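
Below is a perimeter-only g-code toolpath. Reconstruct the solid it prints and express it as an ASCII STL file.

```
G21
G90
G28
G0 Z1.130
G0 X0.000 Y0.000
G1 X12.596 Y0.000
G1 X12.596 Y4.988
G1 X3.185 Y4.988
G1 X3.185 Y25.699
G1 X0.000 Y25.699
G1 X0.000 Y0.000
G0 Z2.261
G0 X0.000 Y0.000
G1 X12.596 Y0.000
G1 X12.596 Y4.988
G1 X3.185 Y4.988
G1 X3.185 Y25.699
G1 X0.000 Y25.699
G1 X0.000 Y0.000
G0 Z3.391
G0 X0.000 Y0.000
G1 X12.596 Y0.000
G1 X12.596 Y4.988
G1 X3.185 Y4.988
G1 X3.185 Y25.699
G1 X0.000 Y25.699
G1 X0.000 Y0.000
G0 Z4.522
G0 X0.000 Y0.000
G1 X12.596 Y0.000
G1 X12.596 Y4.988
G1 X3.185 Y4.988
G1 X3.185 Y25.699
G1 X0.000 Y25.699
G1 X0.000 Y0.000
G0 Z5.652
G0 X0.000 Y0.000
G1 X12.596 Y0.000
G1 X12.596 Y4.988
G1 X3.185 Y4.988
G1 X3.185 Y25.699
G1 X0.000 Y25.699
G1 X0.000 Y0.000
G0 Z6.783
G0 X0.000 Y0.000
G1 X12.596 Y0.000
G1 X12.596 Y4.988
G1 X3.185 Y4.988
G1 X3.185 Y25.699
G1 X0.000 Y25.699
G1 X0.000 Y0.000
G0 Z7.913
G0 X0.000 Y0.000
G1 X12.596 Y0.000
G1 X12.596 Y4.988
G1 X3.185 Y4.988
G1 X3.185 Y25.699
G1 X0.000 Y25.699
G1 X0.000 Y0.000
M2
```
solid part
  facet normal 0.0000 0.0000 -1.0000
    outer loop
      vertex 12.596 4.988 0.000
      vertex 12.596 0.000 0.000
      vertex 0.000 0.000 0.000
    endloop
  endfacet
  facet normal 0.0000 0.0000 -1.0000
    outer loop
      vertex 3.185 4.988 0.000
      vertex 12.596 4.988 0.000
      vertex 0.000 0.000 0.000
    endloop
  endfacet
  facet normal 0.0000 0.0000 -1.0000
    outer loop
      vertex 3.185 25.699 0.000
      vertex 3.185 4.988 0.000
      vertex 0.000 0.000 0.000
    endloop
  endfacet
  facet normal 0.0000 0.0000 -1.0000
    outer loop
      vertex 0.000 25.699 0.000
      vertex 3.185 25.699 0.000
      vertex 0.000 0.000 0.000
    endloop
  endfacet
  facet normal 0.0000 0.0000 1.0000
    outer loop
      vertex 0.000 0.000 7.913
      vertex 12.596 0.000 7.913
      vertex 12.596 4.988 7.913
    endloop
  endfacet
  facet normal 0.0000 0.0000 1.0000
    outer loop
      vertex 0.000 0.000 7.913
      vertex 12.596 4.988 7.913
      vertex 3.185 4.988 7.913
    endloop
  endfacet
  facet normal 0.0000 0.0000 1.0000
    outer loop
      vertex 0.000 0.000 7.913
      vertex 3.185 4.988 7.913
      vertex 3.185 25.699 7.913
    endloop
  endfacet
  facet normal 0.0000 0.0000 1.0000
    outer loop
      vertex 0.000 0.000 7.913
      vertex 3.185 25.699 7.913
      vertex 0.000 25.699 7.913
    endloop
  endfacet
  facet normal 0.0000 -1.0000 0.0000
    outer loop
      vertex 0.000 0.000 0.000
      vertex 12.596 0.000 0.000
      vertex 12.596 0.000 7.913
    endloop
  endfacet
  facet normal 0.0000 -1.0000 0.0000
    outer loop
      vertex 0.000 0.000 0.000
      vertex 12.596 0.000 7.913
      vertex 0.000 0.000 7.913
    endloop
  endfacet
  facet normal 1.0000 0.0000 0.0000
    outer loop
      vertex 12.596 0.000 0.000
      vertex 12.596 4.988 0.000
      vertex 12.596 4.988 7.913
    endloop
  endfacet
  facet normal 1.0000 0.0000 0.0000
    outer loop
      vertex 12.596 0.000 0.000
      vertex 12.596 4.988 7.913
      vertex 12.596 0.000 7.913
    endloop
  endfacet
  facet normal 0.0000 1.0000 0.0000
    outer loop
      vertex 12.596 4.988 0.000
      vertex 3.185 4.988 0.000
      vertex 3.185 4.988 7.913
    endloop
  endfacet
  facet normal 0.0000 1.0000 0.0000
    outer loop
      vertex 12.596 4.988 0.000
      vertex 3.185 4.988 7.913
      vertex 12.596 4.988 7.913
    endloop
  endfacet
  facet normal 1.0000 0.0000 0.0000
    outer loop
      vertex 3.185 4.988 0.000
      vertex 3.185 25.699 0.000
      vertex 3.185 25.699 7.913
    endloop
  endfacet
  facet normal 1.0000 0.0000 0.0000
    outer loop
      vertex 3.185 4.988 0.000
      vertex 3.185 25.699 7.913
      vertex 3.185 4.988 7.913
    endloop
  endfacet
  facet normal 0.0000 1.0000 0.0000
    outer loop
      vertex 3.185 25.699 0.000
      vertex 0.000 25.699 0.000
      vertex 0.000 25.699 7.913
    endloop
  endfacet
  facet normal 0.0000 1.0000 0.0000
    outer loop
      vertex 3.185 25.699 0.000
      vertex 0.000 25.699 7.913
      vertex 3.185 25.699 7.913
    endloop
  endfacet
  facet normal -1.0000 0.0000 0.0000
    outer loop
      vertex 0.000 25.699 0.000
      vertex 0.000 0.000 0.000
      vertex 0.000 0.000 7.913
    endloop
  endfacet
  facet normal -1.0000 0.0000 0.0000
    outer loop
      vertex 0.000 25.699 0.000
      vertex 0.000 0.000 7.913
      vertex 0.000 25.699 7.913
    endloop
  endfacet
endsolid part

The G0 Z moves step by Δz≈1.130 mm. Every layer's G1 loop is the same polygon, so the solid is a straight extrusion of it from z=0 to z≈7.91. Closing with flat bottom and top caps and triangulating gives 20 facets — an L-shaped prism: outer 12.6 × 25.7 mm, arm thicknesses ≈ 4.99 mm (horizontal) and 3.19 mm (vertical), extruded 7.91 mm in z.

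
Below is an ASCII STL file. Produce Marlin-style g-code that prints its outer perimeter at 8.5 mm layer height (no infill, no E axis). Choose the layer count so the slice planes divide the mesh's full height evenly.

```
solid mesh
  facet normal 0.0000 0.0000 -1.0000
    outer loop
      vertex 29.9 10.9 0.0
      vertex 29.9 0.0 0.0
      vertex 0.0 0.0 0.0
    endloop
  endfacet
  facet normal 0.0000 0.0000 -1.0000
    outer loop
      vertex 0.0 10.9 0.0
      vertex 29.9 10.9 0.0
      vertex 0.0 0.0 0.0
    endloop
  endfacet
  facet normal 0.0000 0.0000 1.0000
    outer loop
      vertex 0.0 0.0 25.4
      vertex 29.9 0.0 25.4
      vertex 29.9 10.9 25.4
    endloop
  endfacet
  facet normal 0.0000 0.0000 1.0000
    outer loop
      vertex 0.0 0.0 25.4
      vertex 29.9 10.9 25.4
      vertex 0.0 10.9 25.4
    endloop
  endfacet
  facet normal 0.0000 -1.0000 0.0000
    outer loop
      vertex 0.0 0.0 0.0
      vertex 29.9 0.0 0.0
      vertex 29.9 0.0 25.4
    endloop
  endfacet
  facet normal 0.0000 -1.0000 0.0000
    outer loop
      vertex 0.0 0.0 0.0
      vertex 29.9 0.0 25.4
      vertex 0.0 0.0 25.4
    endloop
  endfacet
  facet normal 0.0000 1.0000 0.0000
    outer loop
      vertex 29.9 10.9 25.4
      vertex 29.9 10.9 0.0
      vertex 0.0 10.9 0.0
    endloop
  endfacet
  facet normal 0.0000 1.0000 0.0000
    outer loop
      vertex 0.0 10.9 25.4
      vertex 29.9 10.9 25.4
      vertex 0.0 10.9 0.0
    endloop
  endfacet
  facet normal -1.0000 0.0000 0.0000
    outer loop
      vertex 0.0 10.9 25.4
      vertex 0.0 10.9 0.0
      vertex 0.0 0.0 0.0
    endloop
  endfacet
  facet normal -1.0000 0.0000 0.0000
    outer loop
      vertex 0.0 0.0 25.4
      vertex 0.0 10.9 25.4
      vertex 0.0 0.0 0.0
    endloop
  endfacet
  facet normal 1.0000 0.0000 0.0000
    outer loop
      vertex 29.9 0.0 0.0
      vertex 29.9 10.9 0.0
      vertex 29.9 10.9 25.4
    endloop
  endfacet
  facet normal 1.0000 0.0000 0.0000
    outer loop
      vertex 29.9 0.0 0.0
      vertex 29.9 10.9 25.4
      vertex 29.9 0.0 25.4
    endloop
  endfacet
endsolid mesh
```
; perimeter-only toolpath
G21 ; units = mm
G90 ; absolute positioning
G28 ; home
; layer 1
G0 Z8.5
G0 X0.0 Y0.0
G1 X29.9 Y0.0
G1 X29.9 Y10.9
G1 X0.0 Y10.9
G1 X0.0 Y0.0
; layer 2
G0 Z16.9
G0 X0.0 Y0.0
G1 X29.9 Y0.0
G1 X29.9 Y10.9
G1 X0.0 Y10.9
G1 X0.0 Y0.0
; layer 3
G0 Z25.4
G0 X0.0 Y0.0
G1 X29.9 Y0.0
G1 X29.9 Y10.9
G1 X0.0 Y10.9
G1 X0.0 Y0.0
M2 ; end

The solid is a rectangular box, roughly 29.9 × 10.9 mm footprint and 25.4 mm tall. Slicing at Δz = 8.5 mm — 3 equal slices spanning the solid's height, so layer i sits at z = i·h/3 — gives 3 non-empty perimeters. Each is a 4-segment closed polygon; G0 lifts to the layer z and rapids to the start vertex, then G1 traces the edges.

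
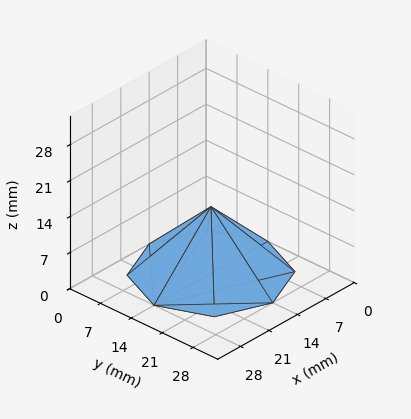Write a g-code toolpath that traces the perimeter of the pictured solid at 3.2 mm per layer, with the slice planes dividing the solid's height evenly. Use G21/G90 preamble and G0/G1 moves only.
Reading the render: the shape is a regular 8-sided pyramid, base circumscribed radius ≈ 14 mm, apex at z ≈ 13 mm (dimensions read to the nearest mm from the axis ticks). For the g-code, the solid's height is divided into equal slices at the stated Δz and each level perimeter traced with G1 moves after a G0 lift.

; perimeter-only toolpath
G21 ; units = mm
G90 ; absolute positioning
G28 ; home
; layer 1
G0 Z3.2
G0 X24.5 Y14.0
G1 X21.4 Y21.4
G1 X14.0 Y24.5
G1 X6.6 Y21.4
G1 X3.5 Y14.0
G1 X6.6 Y6.6
G1 X14.0 Y3.5
G1 X21.4 Y6.6
G1 X24.5 Y14.0
; layer 2
G0 Z6.5
G0 X21.0 Y14.0
G1 X18.9 Y18.9
G1 X14.0 Y21.0
G1 X9.1 Y18.9
G1 X7.0 Y14.0
G1 X9.1 Y9.1
G1 X14.0 Y7.0
G1 X18.9 Y9.1
G1 X21.0 Y14.0
; layer 3
G0 Z9.8
G0 X17.5 Y14.0
G1 X16.5 Y16.5
G1 X14.0 Y17.5
G1 X11.5 Y16.5
G1 X10.5 Y14.0
G1 X11.5 Y11.5
G1 X14.0 Y10.5
G1 X16.5 Y11.5
G1 X17.5 Y14.0
M2 ; end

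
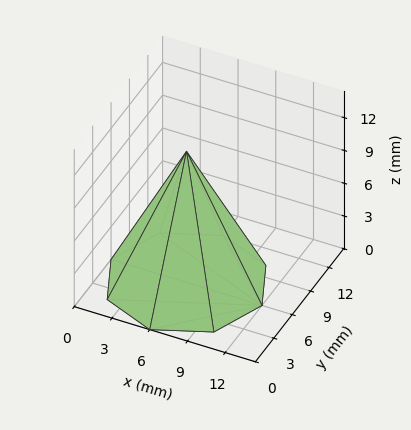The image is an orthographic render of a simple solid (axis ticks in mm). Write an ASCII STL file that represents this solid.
Reading the render: the shape is a regular 8-sided pyramid, base circumscribed radius ≈ 6 mm, apex at z ≈ 12 mm (dimensions read to the nearest mm from the axis ticks). For the STL, each face is triangulated and given an outward normal.

solid part
  facet normal 0.0000 0.0000 -1.0000
    outer loop
      vertex 6.00 12.00 0.00
      vertex 10.24 10.24 0.00
      vertex 12.00 6.00 0.00
    endloop
  endfacet
  facet normal 0.0000 0.0000 -1.0000
    outer loop
      vertex 1.76 10.24 0.00
      vertex 6.00 12.00 0.00
      vertex 12.00 6.00 0.00
    endloop
  endfacet
  facet normal 0.0000 0.0000 -1.0000
    outer loop
      vertex 0.00 6.00 0.00
      vertex 1.76 10.24 0.00
      vertex 12.00 6.00 0.00
    endloop
  endfacet
  facet normal 0.0000 0.0000 -1.0000
    outer loop
      vertex 1.76 1.76 0.00
      vertex 0.00 6.00 0.00
      vertex 12.00 6.00 0.00
    endloop
  endfacet
  facet normal 0.0000 0.0000 -1.0000
    outer loop
      vertex 6.00 0.00 0.00
      vertex 1.76 1.76 0.00
      vertex 12.00 6.00 0.00
    endloop
  endfacet
  facet normal 0.0000 0.0000 -1.0000
    outer loop
      vertex 10.24 1.76 0.00
      vertex 6.00 0.00 0.00
      vertex 12.00 6.00 0.00
    endloop
  endfacet
  facet normal 0.8385 0.3481 0.4193
    outer loop
      vertex 12.00 6.00 0.00
      vertex 10.24 10.24 0.00
      vertex 6.00 6.00 12.00
    endloop
  endfacet
  facet normal 0.3481 0.8385 0.4193
    outer loop
      vertex 10.24 10.24 0.00
      vertex 6.00 12.00 0.00
      vertex 6.00 6.00 12.00
    endloop
  endfacet
  facet normal -0.3481 0.8385 0.4193
    outer loop
      vertex 6.00 12.00 0.00
      vertex 1.76 10.24 0.00
      vertex 6.00 6.00 12.00
    endloop
  endfacet
  facet normal -0.8385 0.3481 0.4193
    outer loop
      vertex 1.76 10.24 0.00
      vertex 0.00 6.00 0.00
      vertex 6.00 6.00 12.00
    endloop
  endfacet
  facet normal -0.8385 -0.3481 0.4193
    outer loop
      vertex 0.00 6.00 0.00
      vertex 1.76 1.76 0.00
      vertex 6.00 6.00 12.00
    endloop
  endfacet
  facet normal -0.3481 -0.8385 0.4193
    outer loop
      vertex 1.76 1.76 0.00
      vertex 6.00 0.00 0.00
      vertex 6.00 6.00 12.00
    endloop
  endfacet
  facet normal 0.3481 -0.8385 0.4193
    outer loop
      vertex 6.00 0.00 0.00
      vertex 10.24 1.76 0.00
      vertex 6.00 6.00 12.00
    endloop
  endfacet
  facet normal 0.8385 -0.3481 0.4193
    outer loop
      vertex 10.24 1.76 0.00
      vertex 12.00 6.00 0.00
      vertex 6.00 6.00 12.00
    endloop
  endfacet
endsolid part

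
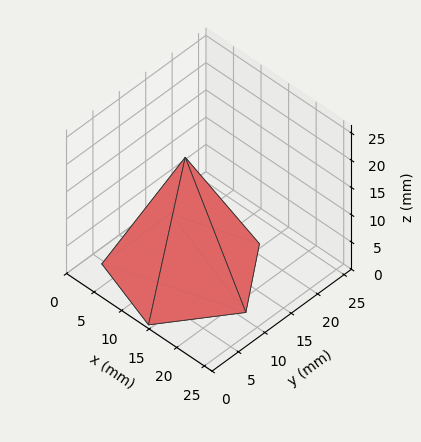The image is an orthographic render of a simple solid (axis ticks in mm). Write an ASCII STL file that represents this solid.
Reading the render: the shape is a regular 5-sided pyramid, base circumscribed radius ≈ 11 mm, apex at z ≈ 21 mm (dimensions read to the nearest mm from the axis ticks). For the STL, each face is triangulated and given an outward normal.

solid part
  facet normal 0.0000 0.0000 -1.0000
    outer loop
      vertex 2.1 17.5 0.0
      vertex 14.4 21.5 0.0
      vertex 22.0 11.0 0.0
    endloop
  endfacet
  facet normal 0.0000 0.0000 -1.0000
    outer loop
      vertex 2.1 4.5 0.0
      vertex 2.1 17.5 0.0
      vertex 22.0 11.0 0.0
    endloop
  endfacet
  facet normal 0.0000 0.0000 -1.0000
    outer loop
      vertex 14.4 0.5 0.0
      vertex 2.1 4.5 0.0
      vertex 22.0 11.0 0.0
    endloop
  endfacet
  facet normal 0.7457 0.5398 0.3906
    outer loop
      vertex 22.0 11.0 0.0
      vertex 14.4 21.5 0.0
      vertex 11.0 11.0 21.0
    endloop
  endfacet
  facet normal -0.2846 0.8751 0.3915
    outer loop
      vertex 14.4 21.5 0.0
      vertex 2.1 17.5 0.0
      vertex 11.0 11.0 21.0
    endloop
  endfacet
  facet normal -0.9207 0.0000 0.3902
    outer loop
      vertex 2.1 17.5 0.0
      vertex 2.1 4.5 0.0
      vertex 11.0 11.0 21.0
    endloop
  endfacet
  facet normal -0.2846 -0.8751 0.3915
    outer loop
      vertex 2.1 4.5 0.0
      vertex 14.4 0.5 0.0
      vertex 11.0 11.0 21.0
    endloop
  endfacet
  facet normal 0.7457 -0.5398 0.3906
    outer loop
      vertex 14.4 0.5 0.0
      vertex 22.0 11.0 0.0
      vertex 11.0 11.0 21.0
    endloop
  endfacet
endsolid part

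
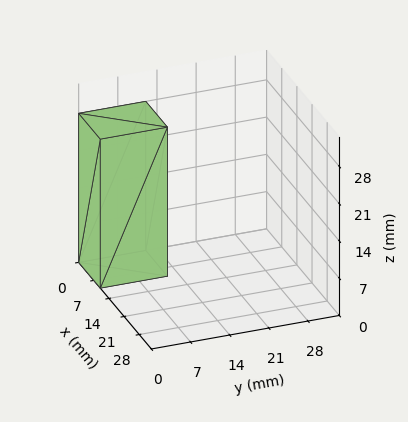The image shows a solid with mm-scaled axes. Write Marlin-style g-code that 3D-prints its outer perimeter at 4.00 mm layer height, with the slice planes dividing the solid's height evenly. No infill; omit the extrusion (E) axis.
Reading the render: the shape is a rectangular box, roughly 10 × 12 mm footprint and 28 mm tall (dimensions read to the nearest mm from the axis ticks). For the g-code, the solid's height is divided into equal slices at the stated Δz and each level perimeter traced with G1 moves after a G0 lift.

; perimeter-only toolpath
G21 ; units = mm
G90 ; absolute positioning
G28 ; home
; layer 1
G0 Z4.00
G0 X0.00 Y0.00
G1 X10.00 Y0.00
G1 X10.00 Y12.00
G1 X0.00 Y12.00
G1 X0.00 Y0.00
; layer 2
G0 Z8.00
G0 X0.00 Y0.00
G1 X10.00 Y0.00
G1 X10.00 Y12.00
G1 X0.00 Y12.00
G1 X0.00 Y0.00
; layer 3
G0 Z12.00
G0 X0.00 Y0.00
G1 X10.00 Y0.00
G1 X10.00 Y12.00
G1 X0.00 Y12.00
G1 X0.00 Y0.00
; layer 4
G0 Z16.00
G0 X0.00 Y0.00
G1 X10.00 Y0.00
G1 X10.00 Y12.00
G1 X0.00 Y12.00
G1 X0.00 Y0.00
; layer 5
G0 Z20.00
G0 X0.00 Y0.00
G1 X10.00 Y0.00
G1 X10.00 Y12.00
G1 X0.00 Y12.00
G1 X0.00 Y0.00
; layer 6
G0 Z24.00
G0 X0.00 Y0.00
G1 X10.00 Y0.00
G1 X10.00 Y12.00
G1 X0.00 Y12.00
G1 X0.00 Y0.00
; layer 7
G0 Z28.00
G0 X0.00 Y0.00
G1 X10.00 Y0.00
G1 X10.00 Y12.00
G1 X0.00 Y12.00
G1 X0.00 Y0.00
M2 ; end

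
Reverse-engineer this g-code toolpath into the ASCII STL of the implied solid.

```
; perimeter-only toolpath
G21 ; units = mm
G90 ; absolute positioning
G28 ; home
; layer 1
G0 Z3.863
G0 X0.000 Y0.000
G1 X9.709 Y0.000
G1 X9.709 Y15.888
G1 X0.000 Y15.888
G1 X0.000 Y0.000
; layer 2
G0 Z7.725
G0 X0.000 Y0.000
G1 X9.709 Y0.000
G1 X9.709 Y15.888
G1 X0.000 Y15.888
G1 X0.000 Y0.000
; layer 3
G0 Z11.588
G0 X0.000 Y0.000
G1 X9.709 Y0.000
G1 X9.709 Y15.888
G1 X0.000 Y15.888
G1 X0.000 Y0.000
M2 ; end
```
solid part
  facet normal 0.0000 0.0000 -1.0000
    outer loop
      vertex 9.709 15.888 0.000
      vertex 9.709 0.000 0.000
      vertex 0.000 0.000 0.000
    endloop
  endfacet
  facet normal 0.0000 0.0000 -1.0000
    outer loop
      vertex 0.000 15.888 0.000
      vertex 9.709 15.888 0.000
      vertex 0.000 0.000 0.000
    endloop
  endfacet
  facet normal 0.0000 0.0000 1.0000
    outer loop
      vertex 0.000 0.000 11.588
      vertex 9.709 0.000 11.588
      vertex 9.709 15.888 11.588
    endloop
  endfacet
  facet normal 0.0000 0.0000 1.0000
    outer loop
      vertex 0.000 0.000 11.588
      vertex 9.709 15.888 11.588
      vertex 0.000 15.888 11.588
    endloop
  endfacet
  facet normal 0.0000 -1.0000 0.0000
    outer loop
      vertex 0.000 0.000 0.000
      vertex 9.709 0.000 0.000
      vertex 9.709 0.000 11.588
    endloop
  endfacet
  facet normal 0.0000 -1.0000 0.0000
    outer loop
      vertex 0.000 0.000 0.000
      vertex 9.709 0.000 11.588
      vertex 0.000 0.000 11.588
    endloop
  endfacet
  facet normal 0.0000 1.0000 0.0000
    outer loop
      vertex 9.709 15.888 11.588
      vertex 9.709 15.888 0.000
      vertex 0.000 15.888 0.000
    endloop
  endfacet
  facet normal 0.0000 1.0000 0.0000
    outer loop
      vertex 0.000 15.888 11.588
      vertex 9.709 15.888 11.588
      vertex 0.000 15.888 0.000
    endloop
  endfacet
  facet normal -1.0000 0.0000 0.0000
    outer loop
      vertex 0.000 15.888 11.588
      vertex 0.000 15.888 0.000
      vertex 0.000 0.000 0.000
    endloop
  endfacet
  facet normal -1.0000 0.0000 0.0000
    outer loop
      vertex 0.000 0.000 11.588
      vertex 0.000 15.888 11.588
      vertex 0.000 0.000 0.000
    endloop
  endfacet
  facet normal 1.0000 0.0000 0.0000
    outer loop
      vertex 9.709 0.000 0.000
      vertex 9.709 15.888 0.000
      vertex 9.709 15.888 11.588
    endloop
  endfacet
  facet normal 1.0000 0.0000 0.0000
    outer loop
      vertex 9.709 0.000 0.000
      vertex 9.709 15.888 11.588
      vertex 9.709 0.000 11.588
    endloop
  endfacet
endsolid part

The G0 Z moves step by Δz≈3.863 mm. Every layer's G1 loop is the same polygon, so the solid is a straight extrusion of it from z=0 to z≈11.6. Closing with flat bottom and top caps and triangulating gives 12 facets — a rectangular box, roughly 9.71 × 15.9 mm footprint and 11.6 mm tall.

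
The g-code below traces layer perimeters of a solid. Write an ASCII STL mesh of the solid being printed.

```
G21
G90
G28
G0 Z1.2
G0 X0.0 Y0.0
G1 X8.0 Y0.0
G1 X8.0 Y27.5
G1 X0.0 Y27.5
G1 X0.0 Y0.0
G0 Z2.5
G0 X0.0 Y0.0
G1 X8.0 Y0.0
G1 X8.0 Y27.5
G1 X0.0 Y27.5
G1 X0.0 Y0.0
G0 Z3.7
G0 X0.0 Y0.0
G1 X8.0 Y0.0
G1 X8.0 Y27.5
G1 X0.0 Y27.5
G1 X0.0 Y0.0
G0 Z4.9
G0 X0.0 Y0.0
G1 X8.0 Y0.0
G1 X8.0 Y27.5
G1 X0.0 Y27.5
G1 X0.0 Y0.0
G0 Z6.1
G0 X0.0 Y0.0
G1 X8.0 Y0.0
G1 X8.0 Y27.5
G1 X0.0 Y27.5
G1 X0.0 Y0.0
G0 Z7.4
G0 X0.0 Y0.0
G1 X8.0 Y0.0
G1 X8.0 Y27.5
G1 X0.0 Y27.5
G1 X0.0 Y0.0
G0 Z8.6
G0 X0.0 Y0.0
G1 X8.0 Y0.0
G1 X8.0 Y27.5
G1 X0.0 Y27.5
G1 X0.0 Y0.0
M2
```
solid part
  facet normal 0.0000 0.0000 -1.0000
    outer loop
      vertex 8.0 27.5 0.0
      vertex 8.0 0.0 0.0
      vertex 0.0 0.0 0.0
    endloop
  endfacet
  facet normal 0.0000 0.0000 -1.0000
    outer loop
      vertex 0.0 27.5 0.0
      vertex 8.0 27.5 0.0
      vertex 0.0 0.0 0.0
    endloop
  endfacet
  facet normal 0.0000 0.0000 1.0000
    outer loop
      vertex 0.0 0.0 8.6
      vertex 8.0 0.0 8.6
      vertex 8.0 27.5 8.6
    endloop
  endfacet
  facet normal 0.0000 0.0000 1.0000
    outer loop
      vertex 0.0 0.0 8.6
      vertex 8.0 27.5 8.6
      vertex 0.0 27.5 8.6
    endloop
  endfacet
  facet normal 0.0000 -1.0000 0.0000
    outer loop
      vertex 0.0 0.0 0.0
      vertex 8.0 0.0 0.0
      vertex 8.0 0.0 8.6
    endloop
  endfacet
  facet normal 0.0000 -1.0000 0.0000
    outer loop
      vertex 0.0 0.0 0.0
      vertex 8.0 0.0 8.6
      vertex 0.0 0.0 8.6
    endloop
  endfacet
  facet normal 0.0000 1.0000 0.0000
    outer loop
      vertex 8.0 27.5 8.6
      vertex 8.0 27.5 0.0
      vertex 0.0 27.5 0.0
    endloop
  endfacet
  facet normal 0.0000 1.0000 0.0000
    outer loop
      vertex 0.0 27.5 8.6
      vertex 8.0 27.5 8.6
      vertex 0.0 27.5 0.0
    endloop
  endfacet
  facet normal -1.0000 0.0000 0.0000
    outer loop
      vertex 0.0 27.5 8.6
      vertex 0.0 27.5 0.0
      vertex 0.0 0.0 0.0
    endloop
  endfacet
  facet normal -1.0000 0.0000 0.0000
    outer loop
      vertex 0.0 0.0 8.6
      vertex 0.0 27.5 8.6
      vertex 0.0 0.0 0.0
    endloop
  endfacet
  facet normal 1.0000 0.0000 0.0000
    outer loop
      vertex 8.0 0.0 0.0
      vertex 8.0 27.5 0.0
      vertex 8.0 27.5 8.6
    endloop
  endfacet
  facet normal 1.0000 0.0000 0.0000
    outer loop
      vertex 8.0 0.0 0.0
      vertex 8.0 27.5 8.6
      vertex 8.0 0.0 8.6
    endloop
  endfacet
endsolid part

The G0 Z moves step by Δz≈1.2 mm. Every layer's G1 loop is the same polygon, so the solid is a straight extrusion of it from z=0 to z≈8.6. Closing with flat bottom and top caps and triangulating gives 12 facets — a rectangular box, roughly 8 × 27.5 mm footprint and 8.6 mm tall.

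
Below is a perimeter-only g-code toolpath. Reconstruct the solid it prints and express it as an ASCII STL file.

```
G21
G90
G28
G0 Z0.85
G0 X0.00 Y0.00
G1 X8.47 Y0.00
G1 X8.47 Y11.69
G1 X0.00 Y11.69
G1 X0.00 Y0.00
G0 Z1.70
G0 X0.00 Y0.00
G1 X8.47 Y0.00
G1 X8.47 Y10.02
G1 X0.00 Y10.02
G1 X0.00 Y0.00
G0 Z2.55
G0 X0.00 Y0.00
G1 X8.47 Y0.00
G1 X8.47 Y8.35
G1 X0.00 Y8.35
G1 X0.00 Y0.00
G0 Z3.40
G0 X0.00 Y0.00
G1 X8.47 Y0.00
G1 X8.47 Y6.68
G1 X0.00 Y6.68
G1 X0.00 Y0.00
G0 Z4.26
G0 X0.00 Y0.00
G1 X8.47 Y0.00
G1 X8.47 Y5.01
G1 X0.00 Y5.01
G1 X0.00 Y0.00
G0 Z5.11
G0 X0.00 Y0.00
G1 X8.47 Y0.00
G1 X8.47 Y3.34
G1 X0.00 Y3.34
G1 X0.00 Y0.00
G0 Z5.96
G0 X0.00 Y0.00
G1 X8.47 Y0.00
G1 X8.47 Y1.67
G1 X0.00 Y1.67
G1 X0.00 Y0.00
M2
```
solid part
  facet normal 0.0000 0.0000 -1.0000
    outer loop
      vertex 8.47 13.36 0.00
      vertex 8.47 0.00 0.00
      vertex 0.00 0.00 0.00
    endloop
  endfacet
  facet normal 0.0000 0.0000 -1.0000
    outer loop
      vertex 0.00 13.36 0.00
      vertex 8.47 13.36 0.00
      vertex 0.00 0.00 0.00
    endloop
  endfacet
  facet normal 0.0000 -1.0000 0.0000
    outer loop
      vertex 0.00 0.00 0.00
      vertex 8.47 0.00 0.00
      vertex 8.47 0.00 6.81
    endloop
  endfacet
  facet normal 0.0000 -1.0000 0.0000
    outer loop
      vertex 0.00 0.00 0.00
      vertex 8.47 0.00 6.81
      vertex 0.00 0.00 6.81
    endloop
  endfacet
  facet normal 0.0000 0.4541 0.8909
    outer loop
      vertex 0.00 0.00 6.81
      vertex 8.47 0.00 6.81
      vertex 8.47 13.36 0.00
    endloop
  endfacet
  facet normal 0.0000 0.4541 0.8909
    outer loop
      vertex 0.00 0.00 6.81
      vertex 8.47 13.36 0.00
      vertex 0.00 13.36 0.00
    endloop
  endfacet
  facet normal -1.0000 0.0000 0.0000
    outer loop
      vertex 0.00 0.00 6.81
      vertex 0.00 13.36 0.00
      vertex 0.00 0.00 0.00
    endloop
  endfacet
  facet normal 1.0000 0.0000 0.0000
    outer loop
      vertex 8.47 0.00 0.00
      vertex 8.47 13.36 0.00
      vertex 8.47 0.00 6.81
    endloop
  endfacet
endsolid part

The G0 Z moves step by Δz≈0.85 mm. The G1 loops shrink linearly with z, so the solid tapers from its base footprint up to z≈6.81. Closing with a flat bottom cap and the tapered top and triangulating gives 8 facets — a wedge (ramp): 8.47 × 13.4 mm base, rising to 6.81 mm along the y=0 edge and sloping linearly to z=0 at y=13.4.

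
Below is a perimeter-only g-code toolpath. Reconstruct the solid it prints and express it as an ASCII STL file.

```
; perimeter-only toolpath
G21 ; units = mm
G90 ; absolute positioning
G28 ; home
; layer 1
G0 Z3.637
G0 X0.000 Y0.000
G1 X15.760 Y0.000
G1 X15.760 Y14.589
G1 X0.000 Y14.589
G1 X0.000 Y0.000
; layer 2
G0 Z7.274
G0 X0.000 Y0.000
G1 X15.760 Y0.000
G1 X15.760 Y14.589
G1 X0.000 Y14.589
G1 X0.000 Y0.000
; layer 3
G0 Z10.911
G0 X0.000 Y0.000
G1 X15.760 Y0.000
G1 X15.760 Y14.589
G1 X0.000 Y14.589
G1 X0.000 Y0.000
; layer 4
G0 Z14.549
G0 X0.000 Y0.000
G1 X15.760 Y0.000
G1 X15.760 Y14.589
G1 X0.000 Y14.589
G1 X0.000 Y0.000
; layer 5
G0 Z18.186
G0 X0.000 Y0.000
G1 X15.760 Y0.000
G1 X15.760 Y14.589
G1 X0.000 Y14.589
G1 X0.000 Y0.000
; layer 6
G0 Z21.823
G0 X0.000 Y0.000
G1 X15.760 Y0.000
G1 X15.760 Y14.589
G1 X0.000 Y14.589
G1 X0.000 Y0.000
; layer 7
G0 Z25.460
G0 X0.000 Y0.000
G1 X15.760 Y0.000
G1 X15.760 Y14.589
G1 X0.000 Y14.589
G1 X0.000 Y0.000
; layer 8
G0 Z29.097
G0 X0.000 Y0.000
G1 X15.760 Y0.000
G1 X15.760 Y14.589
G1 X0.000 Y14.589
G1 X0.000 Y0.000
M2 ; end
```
solid part
  facet normal 0.0000 0.0000 -1.0000
    outer loop
      vertex 15.760 14.589 0.000
      vertex 15.760 0.000 0.000
      vertex 0.000 0.000 0.000
    endloop
  endfacet
  facet normal 0.0000 0.0000 -1.0000
    outer loop
      vertex 0.000 14.589 0.000
      vertex 15.760 14.589 0.000
      vertex 0.000 0.000 0.000
    endloop
  endfacet
  facet normal 0.0000 0.0000 1.0000
    outer loop
      vertex 0.000 0.000 29.097
      vertex 15.760 0.000 29.097
      vertex 15.760 14.589 29.097
    endloop
  endfacet
  facet normal 0.0000 0.0000 1.0000
    outer loop
      vertex 0.000 0.000 29.097
      vertex 15.760 14.589 29.097
      vertex 0.000 14.589 29.097
    endloop
  endfacet
  facet normal 0.0000 -1.0000 0.0000
    outer loop
      vertex 0.000 0.000 0.000
      vertex 15.760 0.000 0.000
      vertex 15.760 0.000 29.097
    endloop
  endfacet
  facet normal 0.0000 -1.0000 0.0000
    outer loop
      vertex 0.000 0.000 0.000
      vertex 15.760 0.000 29.097
      vertex 0.000 0.000 29.097
    endloop
  endfacet
  facet normal 0.0000 1.0000 0.0000
    outer loop
      vertex 15.760 14.589 29.097
      vertex 15.760 14.589 0.000
      vertex 0.000 14.589 0.000
    endloop
  endfacet
  facet normal 0.0000 1.0000 0.0000
    outer loop
      vertex 0.000 14.589 29.097
      vertex 15.760 14.589 29.097
      vertex 0.000 14.589 0.000
    endloop
  endfacet
  facet normal -1.0000 0.0000 0.0000
    outer loop
      vertex 0.000 14.589 29.097
      vertex 0.000 14.589 0.000
      vertex 0.000 0.000 0.000
    endloop
  endfacet
  facet normal -1.0000 0.0000 0.0000
    outer loop
      vertex 0.000 0.000 29.097
      vertex 0.000 14.589 29.097
      vertex 0.000 0.000 0.000
    endloop
  endfacet
  facet normal 1.0000 0.0000 0.0000
    outer loop
      vertex 15.760 0.000 0.000
      vertex 15.760 14.589 0.000
      vertex 15.760 14.589 29.097
    endloop
  endfacet
  facet normal 1.0000 0.0000 0.0000
    outer loop
      vertex 15.760 0.000 0.000
      vertex 15.760 14.589 29.097
      vertex 15.760 0.000 29.097
    endloop
  endfacet
endsolid part

The G0 Z moves step by Δz≈3.637 mm. Every layer's G1 loop is the same polygon, so the solid is a straight extrusion of it from z=0 to z≈29.1. Closing with flat bottom and top caps and triangulating gives 12 facets — a rectangular box, roughly 15.8 × 14.6 mm footprint and 29.1 mm tall.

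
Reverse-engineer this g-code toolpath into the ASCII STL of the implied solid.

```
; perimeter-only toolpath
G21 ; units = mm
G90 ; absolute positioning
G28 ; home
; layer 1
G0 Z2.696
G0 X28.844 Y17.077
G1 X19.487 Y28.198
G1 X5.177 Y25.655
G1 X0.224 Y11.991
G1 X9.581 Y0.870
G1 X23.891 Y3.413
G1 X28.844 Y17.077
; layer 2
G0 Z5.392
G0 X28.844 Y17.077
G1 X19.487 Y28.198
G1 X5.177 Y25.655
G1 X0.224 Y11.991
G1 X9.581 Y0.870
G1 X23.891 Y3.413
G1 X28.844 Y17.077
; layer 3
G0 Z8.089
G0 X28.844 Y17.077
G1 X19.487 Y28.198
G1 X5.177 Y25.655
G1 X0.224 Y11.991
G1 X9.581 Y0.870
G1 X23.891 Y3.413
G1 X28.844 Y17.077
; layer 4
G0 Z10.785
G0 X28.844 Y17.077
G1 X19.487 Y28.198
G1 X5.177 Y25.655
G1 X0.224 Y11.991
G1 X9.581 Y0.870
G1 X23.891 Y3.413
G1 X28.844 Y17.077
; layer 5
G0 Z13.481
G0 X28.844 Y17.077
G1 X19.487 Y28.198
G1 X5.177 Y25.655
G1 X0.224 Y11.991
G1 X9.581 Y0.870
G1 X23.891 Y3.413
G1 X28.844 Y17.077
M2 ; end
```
solid part
  facet normal 0.0000 0.0000 -1.0000
    outer loop
      vertex 5.177 25.655 0.000
      vertex 19.487 28.198 0.000
      vertex 28.844 17.077 0.000
    endloop
  endfacet
  facet normal 0.0000 0.0000 -1.0000
    outer loop
      vertex 0.224 11.991 0.000
      vertex 5.177 25.655 0.000
      vertex 28.844 17.077 0.000
    endloop
  endfacet
  facet normal 0.0000 0.0000 -1.0000
    outer loop
      vertex 9.581 0.870 0.000
      vertex 0.224 11.991 0.000
      vertex 28.844 17.077 0.000
    endloop
  endfacet
  facet normal 0.0000 0.0000 -1.0000
    outer loop
      vertex 23.891 3.413 0.000
      vertex 9.581 0.870 0.000
      vertex 28.844 17.077 0.000
    endloop
  endfacet
  facet normal 0.0000 0.0000 1.0000
    outer loop
      vertex 28.844 17.077 13.481
      vertex 19.487 28.198 13.481
      vertex 5.177 25.655 13.481
    endloop
  endfacet
  facet normal 0.0000 0.0000 1.0000
    outer loop
      vertex 28.844 17.077 13.481
      vertex 5.177 25.655 13.481
      vertex 0.224 11.991 13.481
    endloop
  endfacet
  facet normal 0.0000 0.0000 1.0000
    outer loop
      vertex 28.844 17.077 13.481
      vertex 0.224 11.991 13.481
      vertex 9.581 0.870 13.481
    endloop
  endfacet
  facet normal 0.0000 0.0000 1.0000
    outer loop
      vertex 28.844 17.077 13.481
      vertex 9.581 0.870 13.481
      vertex 23.891 3.413 13.481
    endloop
  endfacet
  facet normal 0.7652 0.6438 0.0000
    outer loop
      vertex 28.844 17.077 0.000
      vertex 19.487 28.198 0.000
      vertex 19.487 28.198 13.481
    endloop
  endfacet
  facet normal 0.7652 0.6438 0.0000
    outer loop
      vertex 28.844 17.077 0.000
      vertex 19.487 28.198 13.481
      vertex 28.844 17.077 13.481
    endloop
  endfacet
  facet normal -0.1750 0.9846 0.0000
    outer loop
      vertex 19.487 28.198 0.000
      vertex 5.177 25.655 0.000
      vertex 5.177 25.655 13.481
    endloop
  endfacet
  facet normal -0.1750 0.9846 0.0000
    outer loop
      vertex 19.487 28.198 0.000
      vertex 5.177 25.655 13.481
      vertex 19.487 28.198 13.481
    endloop
  endfacet
  facet normal -0.9401 0.3408 0.0000
    outer loop
      vertex 5.177 25.655 0.000
      vertex 0.224 11.991 0.000
      vertex 0.224 11.991 13.481
    endloop
  endfacet
  facet normal -0.9401 0.3408 0.0000
    outer loop
      vertex 5.177 25.655 0.000
      vertex 0.224 11.991 13.481
      vertex 5.177 25.655 13.481
    endloop
  endfacet
  facet normal -0.7652 -0.6438 0.0000
    outer loop
      vertex 0.224 11.991 0.000
      vertex 9.581 0.870 0.000
      vertex 9.581 0.870 13.481
    endloop
  endfacet
  facet normal -0.7652 -0.6438 0.0000
    outer loop
      vertex 0.224 11.991 0.000
      vertex 9.581 0.870 13.481
      vertex 0.224 11.991 13.481
    endloop
  endfacet
  facet normal 0.1750 -0.9846 0.0000
    outer loop
      vertex 9.581 0.870 0.000
      vertex 23.891 3.413 0.000
      vertex 23.891 3.413 13.481
    endloop
  endfacet
  facet normal 0.1750 -0.9846 0.0000
    outer loop
      vertex 9.581 0.870 0.000
      vertex 23.891 3.413 13.481
      vertex 9.581 0.870 13.481
    endloop
  endfacet
  facet normal 0.9401 -0.3408 0.0000
    outer loop
      vertex 23.891 3.413 0.000
      vertex 28.844 17.077 0.000
      vertex 28.844 17.077 13.481
    endloop
  endfacet
  facet normal 0.9401 -0.3408 0.0000
    outer loop
      vertex 23.891 3.413 0.000
      vertex 28.844 17.077 13.481
      vertex 23.891 3.413 13.481
    endloop
  endfacet
endsolid part

The G0 Z moves step by Δz≈2.696 mm. Every layer's G1 loop is the same polygon, so the solid is a straight extrusion of it from z=0 to z≈13.5. Closing with flat bottom and top caps and triangulating gives 20 facets — a regular 6-sided prism (a cylinder approximated with 6 flat sides), circumscribed radius ≈ 14.5 mm, height ≈ 13.5 mm.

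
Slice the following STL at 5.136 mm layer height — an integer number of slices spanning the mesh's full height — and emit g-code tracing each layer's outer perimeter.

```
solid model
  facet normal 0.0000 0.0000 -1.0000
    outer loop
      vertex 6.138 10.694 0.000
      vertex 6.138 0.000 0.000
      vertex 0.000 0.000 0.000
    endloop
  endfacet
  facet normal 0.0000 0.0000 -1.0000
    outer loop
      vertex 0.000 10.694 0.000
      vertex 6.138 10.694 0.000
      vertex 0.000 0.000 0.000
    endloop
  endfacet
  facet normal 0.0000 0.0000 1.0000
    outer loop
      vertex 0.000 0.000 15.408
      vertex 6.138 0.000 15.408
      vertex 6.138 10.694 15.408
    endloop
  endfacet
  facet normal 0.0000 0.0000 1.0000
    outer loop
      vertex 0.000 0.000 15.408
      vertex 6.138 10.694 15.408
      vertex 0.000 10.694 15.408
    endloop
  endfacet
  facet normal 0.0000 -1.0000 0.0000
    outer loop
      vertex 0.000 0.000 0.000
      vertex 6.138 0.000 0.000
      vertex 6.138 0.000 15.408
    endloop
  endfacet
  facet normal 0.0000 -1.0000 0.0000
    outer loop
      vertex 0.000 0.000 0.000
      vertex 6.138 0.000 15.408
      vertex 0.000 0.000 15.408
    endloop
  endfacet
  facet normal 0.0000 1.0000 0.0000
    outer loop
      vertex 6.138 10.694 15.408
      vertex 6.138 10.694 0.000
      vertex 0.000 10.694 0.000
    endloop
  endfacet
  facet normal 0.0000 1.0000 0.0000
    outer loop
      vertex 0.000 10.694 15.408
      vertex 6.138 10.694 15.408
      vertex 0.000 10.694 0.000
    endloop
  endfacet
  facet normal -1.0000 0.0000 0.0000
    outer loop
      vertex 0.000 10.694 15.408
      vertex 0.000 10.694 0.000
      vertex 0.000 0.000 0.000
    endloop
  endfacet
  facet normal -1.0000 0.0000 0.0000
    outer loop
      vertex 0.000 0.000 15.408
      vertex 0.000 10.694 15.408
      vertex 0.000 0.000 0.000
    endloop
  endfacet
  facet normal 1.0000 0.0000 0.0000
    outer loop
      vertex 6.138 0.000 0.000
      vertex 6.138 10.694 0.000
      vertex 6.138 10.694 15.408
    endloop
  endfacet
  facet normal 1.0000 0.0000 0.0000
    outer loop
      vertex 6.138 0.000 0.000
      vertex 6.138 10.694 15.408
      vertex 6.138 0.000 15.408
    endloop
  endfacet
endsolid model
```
; perimeter-only toolpath
G21 ; units = mm
G90 ; absolute positioning
G28 ; home
; layer 1
G0 Z5.136
G0 X0.000 Y0.000
G1 X6.138 Y0.000
G1 X6.138 Y10.694
G1 X0.000 Y10.694
G1 X0.000 Y0.000
; layer 2
G0 Z10.272
G0 X0.000 Y0.000
G1 X6.138 Y0.000
G1 X6.138 Y10.694
G1 X0.000 Y10.694
G1 X0.000 Y0.000
; layer 3
G0 Z15.408
G0 X0.000 Y0.000
G1 X6.138 Y0.000
G1 X6.138 Y10.694
G1 X0.000 Y10.694
G1 X0.000 Y0.000
M2 ; end

The solid is a rectangular box, roughly 6.14 × 10.7 mm footprint and 15.4 mm tall. Slicing at Δz = 5.136 mm — 3 equal slices spanning the solid's height, so layer i sits at z = i·h/3 — gives 3 non-empty perimeters. Each is a 4-segment closed polygon; G0 lifts to the layer z and rapids to the start vertex, then G1 traces the edges.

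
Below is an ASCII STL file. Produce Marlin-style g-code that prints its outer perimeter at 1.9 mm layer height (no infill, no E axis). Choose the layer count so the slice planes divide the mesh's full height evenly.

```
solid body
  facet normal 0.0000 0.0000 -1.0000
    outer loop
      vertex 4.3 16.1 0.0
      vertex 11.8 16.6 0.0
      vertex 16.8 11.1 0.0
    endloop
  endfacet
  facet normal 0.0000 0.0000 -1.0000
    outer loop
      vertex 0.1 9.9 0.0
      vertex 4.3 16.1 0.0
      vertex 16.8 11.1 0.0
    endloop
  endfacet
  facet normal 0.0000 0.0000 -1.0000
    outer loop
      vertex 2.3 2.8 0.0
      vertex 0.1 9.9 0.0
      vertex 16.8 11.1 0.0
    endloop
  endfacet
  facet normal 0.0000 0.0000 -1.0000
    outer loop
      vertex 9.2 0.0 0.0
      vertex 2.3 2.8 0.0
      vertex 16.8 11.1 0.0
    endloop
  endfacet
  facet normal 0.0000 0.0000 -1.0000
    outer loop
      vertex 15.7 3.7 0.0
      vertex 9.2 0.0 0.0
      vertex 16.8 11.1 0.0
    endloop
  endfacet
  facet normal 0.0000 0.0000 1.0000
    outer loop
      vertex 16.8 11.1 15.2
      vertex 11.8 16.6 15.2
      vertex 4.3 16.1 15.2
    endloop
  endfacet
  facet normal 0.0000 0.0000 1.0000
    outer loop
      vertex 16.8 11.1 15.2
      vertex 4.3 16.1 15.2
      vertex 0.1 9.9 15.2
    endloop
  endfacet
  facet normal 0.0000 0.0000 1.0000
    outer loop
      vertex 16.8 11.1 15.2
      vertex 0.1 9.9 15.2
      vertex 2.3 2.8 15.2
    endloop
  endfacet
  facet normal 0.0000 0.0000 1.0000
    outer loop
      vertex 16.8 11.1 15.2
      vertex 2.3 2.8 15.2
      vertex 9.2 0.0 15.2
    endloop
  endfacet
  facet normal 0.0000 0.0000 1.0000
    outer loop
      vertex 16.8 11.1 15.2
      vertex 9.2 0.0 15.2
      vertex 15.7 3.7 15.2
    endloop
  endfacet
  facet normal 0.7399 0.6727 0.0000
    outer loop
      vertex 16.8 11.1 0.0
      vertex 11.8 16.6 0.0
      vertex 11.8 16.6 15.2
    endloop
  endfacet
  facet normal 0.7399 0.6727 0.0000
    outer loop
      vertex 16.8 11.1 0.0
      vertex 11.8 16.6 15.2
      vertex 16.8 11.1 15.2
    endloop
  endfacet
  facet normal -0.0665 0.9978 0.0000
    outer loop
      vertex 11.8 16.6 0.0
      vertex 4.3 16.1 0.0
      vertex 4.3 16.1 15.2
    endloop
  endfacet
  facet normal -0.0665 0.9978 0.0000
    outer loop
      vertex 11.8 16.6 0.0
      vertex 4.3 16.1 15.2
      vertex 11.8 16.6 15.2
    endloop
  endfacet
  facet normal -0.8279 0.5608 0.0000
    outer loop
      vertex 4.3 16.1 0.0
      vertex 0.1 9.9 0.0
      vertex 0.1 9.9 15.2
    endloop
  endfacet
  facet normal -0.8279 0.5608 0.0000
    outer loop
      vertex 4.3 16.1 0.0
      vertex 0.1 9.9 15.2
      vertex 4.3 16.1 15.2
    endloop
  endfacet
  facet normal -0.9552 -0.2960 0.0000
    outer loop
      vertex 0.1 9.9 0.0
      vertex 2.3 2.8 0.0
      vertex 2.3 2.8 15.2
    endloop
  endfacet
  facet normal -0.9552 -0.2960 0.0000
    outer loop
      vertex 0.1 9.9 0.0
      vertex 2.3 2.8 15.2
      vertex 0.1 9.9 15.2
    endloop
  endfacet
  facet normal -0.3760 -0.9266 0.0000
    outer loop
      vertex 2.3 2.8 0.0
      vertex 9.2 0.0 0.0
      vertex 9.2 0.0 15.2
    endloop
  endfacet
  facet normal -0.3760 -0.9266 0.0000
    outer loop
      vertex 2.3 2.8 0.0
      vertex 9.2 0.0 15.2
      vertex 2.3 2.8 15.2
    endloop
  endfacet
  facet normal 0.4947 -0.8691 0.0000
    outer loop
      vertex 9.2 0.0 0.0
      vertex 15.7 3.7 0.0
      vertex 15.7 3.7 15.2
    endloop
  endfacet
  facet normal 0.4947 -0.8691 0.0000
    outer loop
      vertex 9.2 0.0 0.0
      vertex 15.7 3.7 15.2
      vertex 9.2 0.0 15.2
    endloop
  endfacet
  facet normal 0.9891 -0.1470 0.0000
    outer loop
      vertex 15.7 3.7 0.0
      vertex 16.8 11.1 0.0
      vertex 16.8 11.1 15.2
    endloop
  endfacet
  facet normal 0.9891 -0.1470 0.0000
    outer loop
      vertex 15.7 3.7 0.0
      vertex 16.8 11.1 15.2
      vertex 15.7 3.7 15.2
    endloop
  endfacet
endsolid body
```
; perimeter-only toolpath
G21 ; units = mm
G90 ; absolute positioning
G28 ; home
; layer 1
G0 Z1.9
G0 X16.8 Y11.1
G1 X11.8 Y16.6
G1 X4.3 Y16.1
G1 X0.1 Y9.9
G1 X2.3 Y2.8
G1 X9.2 Y0.0
G1 X15.7 Y3.7
G1 X16.8 Y11.1
; layer 2
G0 Z3.8
G0 X16.8 Y11.1
G1 X11.8 Y16.6
G1 X4.3 Y16.1
G1 X0.1 Y9.9
G1 X2.3 Y2.8
G1 X9.2 Y0.0
G1 X15.7 Y3.7
G1 X16.8 Y11.1
; layer 3
G0 Z5.7
G0 X16.8 Y11.1
G1 X11.8 Y16.6
G1 X4.3 Y16.1
G1 X0.1 Y9.9
G1 X2.3 Y2.8
G1 X9.2 Y0.0
G1 X15.7 Y3.7
G1 X16.8 Y11.1
; layer 4
G0 Z7.6
G0 X16.8 Y11.1
G1 X11.8 Y16.6
G1 X4.3 Y16.1
G1 X0.1 Y9.9
G1 X2.3 Y2.8
G1 X9.2 Y0.0
G1 X15.7 Y3.7
G1 X16.8 Y11.1
; layer 5
G0 Z9.5
G0 X16.8 Y11.1
G1 X11.8 Y16.6
G1 X4.3 Y16.1
G1 X0.1 Y9.9
G1 X2.3 Y2.8
G1 X9.2 Y0.0
G1 X15.7 Y3.7
G1 X16.8 Y11.1
; layer 6
G0 Z11.4
G0 X16.8 Y11.1
G1 X11.8 Y16.6
G1 X4.3 Y16.1
G1 X0.1 Y9.9
G1 X2.3 Y2.8
G1 X9.2 Y0.0
G1 X15.7 Y3.7
G1 X16.8 Y11.1
; layer 7
G0 Z13.3
G0 X16.8 Y11.1
G1 X11.8 Y16.6
G1 X4.3 Y16.1
G1 X0.1 Y9.9
G1 X2.3 Y2.8
G1 X9.2 Y0.0
G1 X15.7 Y3.7
G1 X16.8 Y11.1
; layer 8
G0 Z15.2
G0 X16.8 Y11.1
G1 X11.8 Y16.6
G1 X4.3 Y16.1
G1 X0.1 Y9.9
G1 X2.3 Y2.8
G1 X9.2 Y0.0
G1 X15.7 Y3.7
G1 X16.8 Y11.1
M2 ; end

The solid is a regular 7-sided prism (a cylinder approximated with 7 flat sides), circumscribed radius ≈ 8.6 mm, height ≈ 15.2 mm. Slicing at Δz = 1.9 mm — 8 equal slices spanning the solid's height, so layer i sits at z = i·h/8 — gives 8 non-empty perimeters. Each is a 7-segment closed polygon; G0 lifts to the layer z and rapids to the start vertex, then G1 traces the edges.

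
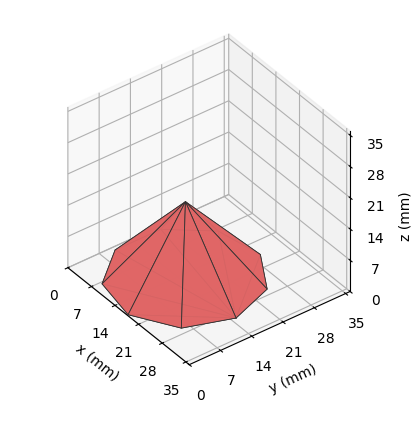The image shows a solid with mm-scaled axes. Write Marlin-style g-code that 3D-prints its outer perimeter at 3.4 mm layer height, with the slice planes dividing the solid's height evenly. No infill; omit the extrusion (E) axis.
Reading the render: the shape is a regular 9-sided pyramid, base circumscribed radius ≈ 15 mm, apex at z ≈ 17 mm (dimensions read to the nearest mm from the axis ticks). For the g-code, the solid's height is divided into equal slices at the stated Δz and each level perimeter traced with G1 moves after a G0 lift.

; perimeter-only toolpath
G21 ; units = mm
G90 ; absolute positioning
G28 ; home
; layer 1
G0 Z3.4
G0 X27.0 Y15.0
G1 X24.2 Y22.7
G1 X17.1 Y26.8
G1 X9.0 Y25.4
G1 X3.7 Y19.1
G1 X3.7 Y10.9
G1 X9.0 Y4.6
G1 X17.1 Y3.2
G1 X24.2 Y7.3
G1 X27.0 Y15.0
; layer 2
G0 Z6.8
G0 X24.0 Y15.0
G1 X21.9 Y20.8
G1 X16.6 Y23.9
G1 X10.5 Y22.8
G1 X6.5 Y18.1
G1 X6.5 Y11.9
G1 X10.5 Y7.2
G1 X16.6 Y6.1
G1 X21.9 Y9.2
G1 X24.0 Y15.0
; layer 3
G0 Z10.2
G0 X21.0 Y15.0
G1 X19.6 Y18.8
G1 X16.0 Y20.9
G1 X12.0 Y20.2
G1 X9.4 Y17.0
G1 X9.4 Y13.0
G1 X12.0 Y9.8
G1 X16.0 Y9.1
G1 X19.6 Y11.2
G1 X21.0 Y15.0
; layer 4
G0 Z13.6
G0 X18.0 Y15.0
G1 X17.3 Y16.9
G1 X15.5 Y18.0
G1 X13.5 Y17.6
G1 X12.2 Y16.0
G1 X12.2 Y14.0
G1 X13.5 Y12.4
G1 X15.5 Y12.0
G1 X17.3 Y13.1
G1 X18.0 Y15.0
M2 ; end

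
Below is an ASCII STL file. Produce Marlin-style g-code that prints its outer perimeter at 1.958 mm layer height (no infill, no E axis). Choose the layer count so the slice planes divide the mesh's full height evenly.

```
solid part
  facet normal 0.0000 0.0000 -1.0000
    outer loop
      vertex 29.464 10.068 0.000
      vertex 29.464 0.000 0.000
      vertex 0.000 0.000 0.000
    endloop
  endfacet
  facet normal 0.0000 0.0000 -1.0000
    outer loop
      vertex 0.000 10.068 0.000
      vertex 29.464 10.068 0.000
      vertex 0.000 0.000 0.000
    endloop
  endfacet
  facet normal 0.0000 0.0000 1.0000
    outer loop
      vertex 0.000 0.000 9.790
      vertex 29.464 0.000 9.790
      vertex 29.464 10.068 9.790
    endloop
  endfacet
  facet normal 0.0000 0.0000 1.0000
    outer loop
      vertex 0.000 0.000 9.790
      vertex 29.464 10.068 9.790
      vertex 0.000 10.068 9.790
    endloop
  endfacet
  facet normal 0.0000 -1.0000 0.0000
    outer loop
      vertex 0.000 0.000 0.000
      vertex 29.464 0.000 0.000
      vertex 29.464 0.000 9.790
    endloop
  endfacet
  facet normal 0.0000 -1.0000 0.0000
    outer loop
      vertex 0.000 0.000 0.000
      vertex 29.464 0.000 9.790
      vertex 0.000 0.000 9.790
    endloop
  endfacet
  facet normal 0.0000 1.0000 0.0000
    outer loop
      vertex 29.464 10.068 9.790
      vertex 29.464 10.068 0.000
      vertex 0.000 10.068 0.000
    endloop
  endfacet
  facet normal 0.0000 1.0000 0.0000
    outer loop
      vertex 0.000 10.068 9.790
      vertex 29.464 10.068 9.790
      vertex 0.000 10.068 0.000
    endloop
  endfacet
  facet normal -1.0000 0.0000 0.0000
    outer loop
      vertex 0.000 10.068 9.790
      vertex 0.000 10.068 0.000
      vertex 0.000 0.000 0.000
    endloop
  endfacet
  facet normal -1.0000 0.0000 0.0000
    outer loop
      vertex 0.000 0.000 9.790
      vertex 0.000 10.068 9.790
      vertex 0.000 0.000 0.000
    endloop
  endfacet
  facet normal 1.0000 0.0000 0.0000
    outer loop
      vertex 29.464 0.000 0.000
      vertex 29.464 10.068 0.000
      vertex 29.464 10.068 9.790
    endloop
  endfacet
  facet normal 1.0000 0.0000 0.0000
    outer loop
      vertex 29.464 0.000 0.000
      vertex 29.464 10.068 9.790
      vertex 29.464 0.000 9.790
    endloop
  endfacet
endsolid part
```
; perimeter-only toolpath
G21 ; units = mm
G90 ; absolute positioning
G28 ; home
; layer 1
G0 Z1.958
G0 X0.000 Y0.000
G1 X29.464 Y0.000
G1 X29.464 Y10.068
G1 X0.000 Y10.068
G1 X0.000 Y0.000
; layer 2
G0 Z3.916
G0 X0.000 Y0.000
G1 X29.464 Y0.000
G1 X29.464 Y10.068
G1 X0.000 Y10.068
G1 X0.000 Y0.000
; layer 3
G0 Z5.874
G0 X0.000 Y0.000
G1 X29.464 Y0.000
G1 X29.464 Y10.068
G1 X0.000 Y10.068
G1 X0.000 Y0.000
; layer 4
G0 Z7.832
G0 X0.000 Y0.000
G1 X29.464 Y0.000
G1 X29.464 Y10.068
G1 X0.000 Y10.068
G1 X0.000 Y0.000
; layer 5
G0 Z9.790
G0 X0.000 Y0.000
G1 X29.464 Y0.000
G1 X29.464 Y10.068
G1 X0.000 Y10.068
G1 X0.000 Y0.000
M2 ; end

The solid is a rectangular box, roughly 29.5 × 10.1 mm footprint and 9.79 mm tall. Slicing at Δz = 1.958 mm — 5 equal slices spanning the solid's height, so layer i sits at z = i·h/5 — gives 5 non-empty perimeters. Each is a 4-segment closed polygon; G0 lifts to the layer z and rapids to the start vertex, then G1 traces the edges.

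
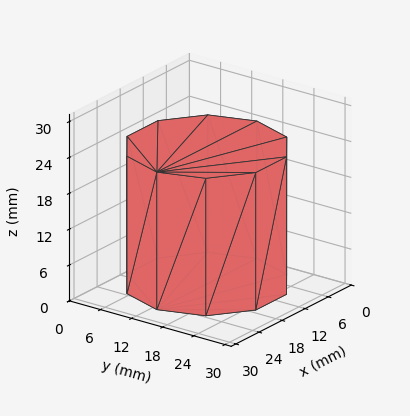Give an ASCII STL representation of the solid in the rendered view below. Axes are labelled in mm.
Reading the render: the shape is a regular 10-sided prism (a cylinder approximated with 10 flat sides), circumscribed radius ≈ 13 mm, height ≈ 23 mm (dimensions read to the nearest mm from the axis ticks). For the STL, each face is triangulated and given an outward normal.

solid part
  facet normal 0.0000 0.0000 -1.0000
    outer loop
      vertex 17.0 25.4 0.0
      vertex 23.5 20.6 0.0
      vertex 26.0 13.0 0.0
    endloop
  endfacet
  facet normal 0.0000 0.0000 -1.0000
    outer loop
      vertex 9.0 25.4 0.0
      vertex 17.0 25.4 0.0
      vertex 26.0 13.0 0.0
    endloop
  endfacet
  facet normal 0.0000 0.0000 -1.0000
    outer loop
      vertex 2.5 20.6 0.0
      vertex 9.0 25.4 0.0
      vertex 26.0 13.0 0.0
    endloop
  endfacet
  facet normal 0.0000 0.0000 -1.0000
    outer loop
      vertex 0.0 13.0 0.0
      vertex 2.5 20.6 0.0
      vertex 26.0 13.0 0.0
    endloop
  endfacet
  facet normal 0.0000 0.0000 -1.0000
    outer loop
      vertex 2.5 5.4 0.0
      vertex 0.0 13.0 0.0
      vertex 26.0 13.0 0.0
    endloop
  endfacet
  facet normal 0.0000 0.0000 -1.0000
    outer loop
      vertex 9.0 0.6 0.0
      vertex 2.5 5.4 0.0
      vertex 26.0 13.0 0.0
    endloop
  endfacet
  facet normal 0.0000 0.0000 -1.0000
    outer loop
      vertex 17.0 0.6 0.0
      vertex 9.0 0.6 0.0
      vertex 26.0 13.0 0.0
    endloop
  endfacet
  facet normal 0.0000 0.0000 -1.0000
    outer loop
      vertex 23.5 5.4 0.0
      vertex 17.0 0.6 0.0
      vertex 26.0 13.0 0.0
    endloop
  endfacet
  facet normal 0.0000 0.0000 1.0000
    outer loop
      vertex 26.0 13.0 23.0
      vertex 23.5 20.6 23.0
      vertex 17.0 25.4 23.0
    endloop
  endfacet
  facet normal 0.0000 0.0000 1.0000
    outer loop
      vertex 26.0 13.0 23.0
      vertex 17.0 25.4 23.0
      vertex 9.0 25.4 23.0
    endloop
  endfacet
  facet normal 0.0000 0.0000 1.0000
    outer loop
      vertex 26.0 13.0 23.0
      vertex 9.0 25.4 23.0
      vertex 2.5 20.6 23.0
    endloop
  endfacet
  facet normal 0.0000 0.0000 1.0000
    outer loop
      vertex 26.0 13.0 23.0
      vertex 2.5 20.6 23.0
      vertex 0.0 13.0 23.0
    endloop
  endfacet
  facet normal 0.0000 0.0000 1.0000
    outer loop
      vertex 26.0 13.0 23.0
      vertex 0.0 13.0 23.0
      vertex 2.5 5.4 23.0
    endloop
  endfacet
  facet normal 0.0000 0.0000 1.0000
    outer loop
      vertex 26.0 13.0 23.0
      vertex 2.5 5.4 23.0
      vertex 9.0 0.6 23.0
    endloop
  endfacet
  facet normal 0.0000 0.0000 1.0000
    outer loop
      vertex 26.0 13.0 23.0
      vertex 9.0 0.6 23.0
      vertex 17.0 0.6 23.0
    endloop
  endfacet
  facet normal 0.0000 0.0000 1.0000
    outer loop
      vertex 26.0 13.0 23.0
      vertex 17.0 0.6 23.0
      vertex 23.5 5.4 23.0
    endloop
  endfacet
  facet normal 0.9499 0.3125 0.0000
    outer loop
      vertex 26.0 13.0 0.0
      vertex 23.5 20.6 0.0
      vertex 23.5 20.6 23.0
    endloop
  endfacet
  facet normal 0.9499 0.3125 0.0000
    outer loop
      vertex 26.0 13.0 0.0
      vertex 23.5 20.6 23.0
      vertex 26.0 13.0 23.0
    endloop
  endfacet
  facet normal 0.5940 0.8044 0.0000
    outer loop
      vertex 23.5 20.6 0.0
      vertex 17.0 25.4 0.0
      vertex 17.0 25.4 23.0
    endloop
  endfacet
  facet normal 0.5940 0.8044 0.0000
    outer loop
      vertex 23.5 20.6 0.0
      vertex 17.0 25.4 23.0
      vertex 23.5 20.6 23.0
    endloop
  endfacet
  facet normal 0.0000 1.0000 0.0000
    outer loop
      vertex 17.0 25.4 0.0
      vertex 9.0 25.4 0.0
      vertex 9.0 25.4 23.0
    endloop
  endfacet
  facet normal 0.0000 1.0000 0.0000
    outer loop
      vertex 17.0 25.4 0.0
      vertex 9.0 25.4 23.0
      vertex 17.0 25.4 23.0
    endloop
  endfacet
  facet normal -0.5940 0.8044 0.0000
    outer loop
      vertex 9.0 25.4 0.0
      vertex 2.5 20.6 0.0
      vertex 2.5 20.6 23.0
    endloop
  endfacet
  facet normal -0.5940 0.8044 0.0000
    outer loop
      vertex 9.0 25.4 0.0
      vertex 2.5 20.6 23.0
      vertex 9.0 25.4 23.0
    endloop
  endfacet
  facet normal -0.9499 0.3125 0.0000
    outer loop
      vertex 2.5 20.6 0.0
      vertex 0.0 13.0 0.0
      vertex 0.0 13.0 23.0
    endloop
  endfacet
  facet normal -0.9499 0.3125 0.0000
    outer loop
      vertex 2.5 20.6 0.0
      vertex 0.0 13.0 23.0
      vertex 2.5 20.6 23.0
    endloop
  endfacet
  facet normal -0.9499 -0.3125 0.0000
    outer loop
      vertex 0.0 13.0 0.0
      vertex 2.5 5.4 0.0
      vertex 2.5 5.4 23.0
    endloop
  endfacet
  facet normal -0.9499 -0.3125 0.0000
    outer loop
      vertex 0.0 13.0 0.0
      vertex 2.5 5.4 23.0
      vertex 0.0 13.0 23.0
    endloop
  endfacet
  facet normal -0.5940 -0.8044 0.0000
    outer loop
      vertex 2.5 5.4 0.0
      vertex 9.0 0.6 0.0
      vertex 9.0 0.6 23.0
    endloop
  endfacet
  facet normal -0.5940 -0.8044 0.0000
    outer loop
      vertex 2.5 5.4 0.0
      vertex 9.0 0.6 23.0
      vertex 2.5 5.4 23.0
    endloop
  endfacet
  facet normal 0.0000 -1.0000 0.0000
    outer loop
      vertex 9.0 0.6 0.0
      vertex 17.0 0.6 0.0
      vertex 17.0 0.6 23.0
    endloop
  endfacet
  facet normal 0.0000 -1.0000 0.0000
    outer loop
      vertex 9.0 0.6 0.0
      vertex 17.0 0.6 23.0
      vertex 9.0 0.6 23.0
    endloop
  endfacet
  facet normal 0.5940 -0.8044 0.0000
    outer loop
      vertex 17.0 0.6 0.0
      vertex 23.5 5.4 0.0
      vertex 23.5 5.4 23.0
    endloop
  endfacet
  facet normal 0.5940 -0.8044 0.0000
    outer loop
      vertex 17.0 0.6 0.0
      vertex 23.5 5.4 23.0
      vertex 17.0 0.6 23.0
    endloop
  endfacet
  facet normal 0.9499 -0.3125 0.0000
    outer loop
      vertex 23.5 5.4 0.0
      vertex 26.0 13.0 0.0
      vertex 26.0 13.0 23.0
    endloop
  endfacet
  facet normal 0.9499 -0.3125 0.0000
    outer loop
      vertex 23.5 5.4 0.0
      vertex 26.0 13.0 23.0
      vertex 23.5 5.4 23.0
    endloop
  endfacet
endsolid part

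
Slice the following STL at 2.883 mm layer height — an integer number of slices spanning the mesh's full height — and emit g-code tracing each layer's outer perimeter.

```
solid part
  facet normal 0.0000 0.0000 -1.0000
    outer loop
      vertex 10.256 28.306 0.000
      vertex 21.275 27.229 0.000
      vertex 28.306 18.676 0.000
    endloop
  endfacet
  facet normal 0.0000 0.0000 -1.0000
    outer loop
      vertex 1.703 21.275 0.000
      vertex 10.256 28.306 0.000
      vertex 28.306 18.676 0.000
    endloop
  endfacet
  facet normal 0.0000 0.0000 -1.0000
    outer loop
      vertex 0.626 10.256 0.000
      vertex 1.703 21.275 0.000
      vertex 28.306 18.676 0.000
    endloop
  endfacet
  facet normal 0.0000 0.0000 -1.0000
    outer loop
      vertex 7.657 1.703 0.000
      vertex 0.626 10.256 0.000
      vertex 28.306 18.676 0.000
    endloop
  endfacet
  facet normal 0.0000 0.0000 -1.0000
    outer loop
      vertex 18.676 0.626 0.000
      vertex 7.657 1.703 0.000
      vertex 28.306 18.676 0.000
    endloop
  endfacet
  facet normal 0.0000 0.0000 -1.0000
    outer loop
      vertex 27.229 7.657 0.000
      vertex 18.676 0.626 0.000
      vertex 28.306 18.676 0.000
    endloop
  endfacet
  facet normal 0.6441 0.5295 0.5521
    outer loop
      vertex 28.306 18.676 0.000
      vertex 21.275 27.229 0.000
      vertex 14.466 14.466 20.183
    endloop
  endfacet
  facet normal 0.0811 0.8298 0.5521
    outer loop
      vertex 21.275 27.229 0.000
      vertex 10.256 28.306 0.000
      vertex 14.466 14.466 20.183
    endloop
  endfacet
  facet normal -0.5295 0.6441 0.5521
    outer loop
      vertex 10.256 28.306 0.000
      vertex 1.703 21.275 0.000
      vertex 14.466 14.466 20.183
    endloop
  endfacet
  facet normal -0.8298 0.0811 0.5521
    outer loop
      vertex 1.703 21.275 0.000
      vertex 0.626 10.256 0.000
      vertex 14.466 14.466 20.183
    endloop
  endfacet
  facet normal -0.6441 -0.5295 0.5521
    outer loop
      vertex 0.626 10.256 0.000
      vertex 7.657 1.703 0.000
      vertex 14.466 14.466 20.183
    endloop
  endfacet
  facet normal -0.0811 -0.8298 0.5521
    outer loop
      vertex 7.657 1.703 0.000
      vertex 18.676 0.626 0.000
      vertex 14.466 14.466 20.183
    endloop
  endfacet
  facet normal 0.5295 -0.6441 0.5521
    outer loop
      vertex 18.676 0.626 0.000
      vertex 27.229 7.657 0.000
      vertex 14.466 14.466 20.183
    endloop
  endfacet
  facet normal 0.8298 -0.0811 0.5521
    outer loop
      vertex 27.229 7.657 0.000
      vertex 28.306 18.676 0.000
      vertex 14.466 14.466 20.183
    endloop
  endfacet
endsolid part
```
; perimeter-only toolpath
G21 ; units = mm
G90 ; absolute positioning
G28 ; home
; layer 1
G0 Z2.883
G0 X26.329 Y18.075
G1 X20.302 Y25.406
G1 X10.857 Y26.329
G1 X3.526 Y20.302
G1 X2.603 Y10.857
G1 X8.630 Y3.526
G1 X18.075 Y2.603
G1 X25.406 Y8.630
G1 X26.329 Y18.075
; layer 2
G0 Z5.767
G0 X24.352 Y17.473
G1 X19.330 Y23.582
G1 X11.459 Y24.352
G1 X5.350 Y19.330
G1 X4.580 Y11.459
G1 X9.602 Y5.350
G1 X17.473 Y4.580
G1 X23.582 Y9.602
G1 X24.352 Y17.473
; layer 3
G0 Z8.650
G0 X22.375 Y16.872
G1 X18.357 Y21.759
G1 X12.060 Y22.375
G1 X7.173 Y18.357
G1 X6.557 Y12.060
G1 X10.575 Y7.173
G1 X16.872 Y6.557
G1 X21.759 Y10.575
G1 X22.375 Y16.872
; layer 4
G0 Z11.533
G0 X20.397 Y16.270
G1 X17.384 Y19.936
G1 X12.662 Y20.397
G1 X8.996 Y17.384
G1 X8.535 Y12.662
G1 X11.548 Y8.996
G1 X16.270 Y8.535
G1 X19.936 Y11.548
G1 X20.397 Y16.270
; layer 5
G0 Z14.416
G0 X18.420 Y15.669
G1 X16.411 Y18.113
G1 X13.263 Y18.420
G1 X10.819 Y16.411
G1 X10.512 Y13.263
G1 X12.521 Y10.819
G1 X15.669 Y10.512
G1 X18.113 Y12.521
G1 X18.420 Y15.669
; layer 6
G0 Z17.300
G0 X16.443 Y15.067
G1 X15.439 Y16.289
G1 X13.865 Y16.443
G1 X12.643 Y15.439
G1 X12.489 Y13.865
G1 X13.493 Y12.643
G1 X15.067 Y12.489
G1 X16.289 Y13.493
G1 X16.443 Y15.067
M2 ; end

The solid is a regular 8-sided pyramid, base circumscribed radius ≈ 14.5 mm, apex at z ≈ 20.2 mm. Slicing at Δz = 2.883 mm — 7 equal slices spanning the solid's height, so layer i sits at z = i·h/7 — gives 6 non-empty perimeters. Each is a 8-segment closed polygon; G0 lifts to the layer z and rapids to the start vertex, then G1 traces the edges. The cross-section shrinks linearly with z (the slice at the apex is degenerate and omitted).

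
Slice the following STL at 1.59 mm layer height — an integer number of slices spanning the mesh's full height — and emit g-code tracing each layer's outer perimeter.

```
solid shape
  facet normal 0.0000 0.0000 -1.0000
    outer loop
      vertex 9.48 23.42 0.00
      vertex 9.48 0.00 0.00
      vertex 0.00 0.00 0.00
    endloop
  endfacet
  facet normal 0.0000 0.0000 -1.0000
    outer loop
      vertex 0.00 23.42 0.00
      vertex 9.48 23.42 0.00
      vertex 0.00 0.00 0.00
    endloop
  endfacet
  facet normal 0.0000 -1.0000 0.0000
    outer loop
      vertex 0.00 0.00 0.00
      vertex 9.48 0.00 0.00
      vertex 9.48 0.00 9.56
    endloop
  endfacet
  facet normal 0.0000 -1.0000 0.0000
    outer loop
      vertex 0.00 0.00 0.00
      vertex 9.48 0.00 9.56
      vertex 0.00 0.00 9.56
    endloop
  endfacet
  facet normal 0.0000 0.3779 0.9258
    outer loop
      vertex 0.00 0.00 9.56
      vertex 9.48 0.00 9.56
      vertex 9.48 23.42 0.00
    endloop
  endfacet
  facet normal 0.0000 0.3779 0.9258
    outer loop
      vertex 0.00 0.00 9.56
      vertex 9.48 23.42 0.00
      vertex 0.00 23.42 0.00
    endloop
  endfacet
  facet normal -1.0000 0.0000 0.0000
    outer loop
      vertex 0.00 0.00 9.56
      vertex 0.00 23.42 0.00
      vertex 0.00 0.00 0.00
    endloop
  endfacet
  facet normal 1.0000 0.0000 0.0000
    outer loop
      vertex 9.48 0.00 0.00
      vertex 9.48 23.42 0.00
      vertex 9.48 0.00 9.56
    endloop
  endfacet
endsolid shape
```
; perimeter-only toolpath
G21 ; units = mm
G90 ; absolute positioning
G28 ; home
; layer 1
G0 Z1.59
G0 X0.00 Y0.00
G1 X9.48 Y0.00
G1 X9.48 Y19.52
G1 X0.00 Y19.52
G1 X0.00 Y0.00
; layer 2
G0 Z3.19
G0 X0.00 Y0.00
G1 X9.48 Y0.00
G1 X9.48 Y15.61
G1 X0.00 Y15.61
G1 X0.00 Y0.00
; layer 3
G0 Z4.78
G0 X0.00 Y0.00
G1 X9.48 Y0.00
G1 X9.48 Y11.71
G1 X0.00 Y11.71
G1 X0.00 Y0.00
; layer 4
G0 Z6.37
G0 X0.00 Y0.00
G1 X9.48 Y0.00
G1 X9.48 Y7.81
G1 X0.00 Y7.81
G1 X0.00 Y0.00
; layer 5
G0 Z7.97
G0 X0.00 Y0.00
G1 X9.48 Y0.00
G1 X9.48 Y3.90
G1 X0.00 Y3.90
G1 X0.00 Y0.00
M2 ; end

The solid is a wedge (ramp): 9.48 × 23.4 mm base, rising to 9.56 mm along the y=0 edge and sloping linearly to z=0 at y=23.4. Slicing at Δz = 1.59 mm — 6 equal slices spanning the solid's height, so layer i sits at z = i·h/6 — gives 5 non-empty perimeters. Each is a 4-segment closed polygon; G0 lifts to the layer z and rapids to the start vertex, then G1 traces the edges. The cross-section shrinks linearly with z (the slice at the apex is degenerate and omitted).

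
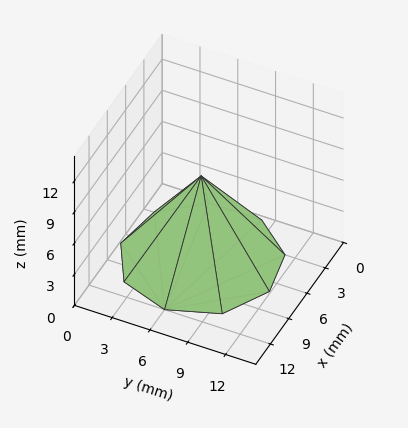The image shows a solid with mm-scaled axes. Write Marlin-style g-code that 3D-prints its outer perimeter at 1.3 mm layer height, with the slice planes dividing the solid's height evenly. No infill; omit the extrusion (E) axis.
Reading the render: the shape is a regular 9-sided pyramid, base circumscribed radius ≈ 6 mm, apex at z ≈ 8 mm (dimensions read to the nearest mm from the axis ticks). For the g-code, the solid's height is divided into equal slices at the stated Δz and each level perimeter traced with G1 moves after a G0 lift.

; perimeter-only toolpath
G21 ; units = mm
G90 ; absolute positioning
G28 ; home
; layer 1
G0 Z1.3
G0 X11.0 Y6.0
G1 X9.8 Y9.2
G1 X6.8 Y10.9
G1 X3.5 Y10.3
G1 X1.3 Y7.8
G1 X1.3 Y4.2
G1 X3.5 Y1.7
G1 X6.8 Y1.1
G1 X9.8 Y2.8
G1 X11.0 Y6.0
; layer 2
G0 Z2.7
G0 X10.0 Y6.0
G1 X9.1 Y8.6
G1 X6.7 Y9.9
G1 X4.0 Y9.5
G1 X2.3 Y7.4
G1 X2.3 Y4.6
G1 X4.0 Y2.5
G1 X6.7 Y2.1
G1 X9.1 Y3.4
G1 X10.0 Y6.0
; layer 3
G0 Z4.0
G0 X9.0 Y6.0
G1 X8.3 Y8.0
G1 X6.5 Y8.9
G1 X4.5 Y8.6
G1 X3.2 Y7.0
G1 X3.2 Y5.0
G1 X4.5 Y3.4
G1 X6.5 Y3.0
G1 X8.3 Y4.0
G1 X9.0 Y6.0
; layer 4
G0 Z5.3
G0 X8.0 Y6.0
G1 X7.5 Y7.3
G1 X6.3 Y8.0
G1 X5.0 Y7.7
G1 X4.1 Y6.7
G1 X4.1 Y5.3
G1 X5.0 Y4.3
G1 X6.3 Y4.0
G1 X7.5 Y4.7
G1 X8.0 Y6.0
; layer 5
G0 Z6.7
G0 X7.0 Y6.0
G1 X6.8 Y6.7
G1 X6.2 Y7.0
G1 X5.5 Y6.9
G1 X5.1 Y6.4
G1 X5.1 Y5.7
G1 X5.5 Y5.1
G1 X6.2 Y5.0
G1 X6.8 Y5.4
G1 X7.0 Y6.0
M2 ; end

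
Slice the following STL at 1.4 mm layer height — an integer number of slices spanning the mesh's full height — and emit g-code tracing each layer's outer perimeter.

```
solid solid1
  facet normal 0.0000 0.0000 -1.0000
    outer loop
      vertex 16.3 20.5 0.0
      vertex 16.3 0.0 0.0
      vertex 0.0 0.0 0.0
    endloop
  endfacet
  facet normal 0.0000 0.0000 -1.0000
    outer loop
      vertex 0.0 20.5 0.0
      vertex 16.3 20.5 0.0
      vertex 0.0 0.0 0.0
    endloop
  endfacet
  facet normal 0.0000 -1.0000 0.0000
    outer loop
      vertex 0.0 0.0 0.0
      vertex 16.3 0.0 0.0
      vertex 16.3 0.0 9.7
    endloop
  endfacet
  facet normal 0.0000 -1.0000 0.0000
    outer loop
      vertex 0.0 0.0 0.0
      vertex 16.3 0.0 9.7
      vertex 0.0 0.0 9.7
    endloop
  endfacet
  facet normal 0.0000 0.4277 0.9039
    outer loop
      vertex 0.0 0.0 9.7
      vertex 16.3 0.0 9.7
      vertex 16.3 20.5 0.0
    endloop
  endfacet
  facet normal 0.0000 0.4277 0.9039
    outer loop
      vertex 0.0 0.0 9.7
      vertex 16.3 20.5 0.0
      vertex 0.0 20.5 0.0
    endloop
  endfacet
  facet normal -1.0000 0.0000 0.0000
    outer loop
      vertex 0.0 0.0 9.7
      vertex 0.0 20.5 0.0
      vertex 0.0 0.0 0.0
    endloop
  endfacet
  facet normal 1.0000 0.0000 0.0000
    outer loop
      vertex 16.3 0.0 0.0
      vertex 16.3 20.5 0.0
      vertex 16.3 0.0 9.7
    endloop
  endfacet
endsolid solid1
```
; perimeter-only toolpath
G21 ; units = mm
G90 ; absolute positioning
G28 ; home
; layer 1
G0 Z1.4
G0 X0.0 Y0.0
G1 X16.3 Y0.0
G1 X16.3 Y17.6
G1 X0.0 Y17.6
G1 X0.0 Y0.0
; layer 2
G0 Z2.8
G0 X0.0 Y0.0
G1 X16.3 Y0.0
G1 X16.3 Y14.6
G1 X0.0 Y14.6
G1 X0.0 Y0.0
; layer 3
G0 Z4.2
G0 X0.0 Y0.0
G1 X16.3 Y0.0
G1 X16.3 Y11.7
G1 X0.0 Y11.7
G1 X0.0 Y0.0
; layer 4
G0 Z5.5
G0 X0.0 Y0.0
G1 X16.3 Y0.0
G1 X16.3 Y8.8
G1 X0.0 Y8.8
G1 X0.0 Y0.0
; layer 5
G0 Z6.9
G0 X0.0 Y0.0
G1 X16.3 Y0.0
G1 X16.3 Y5.9
G1 X0.0 Y5.9
G1 X0.0 Y0.0
; layer 6
G0 Z8.3
G0 X0.0 Y0.0
G1 X16.3 Y0.0
G1 X16.3 Y2.9
G1 X0.0 Y2.9
G1 X0.0 Y0.0
M2 ; end

The solid is a wedge (ramp): 16.3 × 20.5 mm base, rising to 9.7 mm along the y=0 edge and sloping linearly to z=0 at y=20.5. Slicing at Δz = 1.4 mm — 7 equal slices spanning the solid's height, so layer i sits at z = i·h/7 — gives 6 non-empty perimeters. Each is a 4-segment closed polygon; G0 lifts to the layer z and rapids to the start vertex, then G1 traces the edges. The cross-section shrinks linearly with z (the slice at the apex is degenerate and omitted).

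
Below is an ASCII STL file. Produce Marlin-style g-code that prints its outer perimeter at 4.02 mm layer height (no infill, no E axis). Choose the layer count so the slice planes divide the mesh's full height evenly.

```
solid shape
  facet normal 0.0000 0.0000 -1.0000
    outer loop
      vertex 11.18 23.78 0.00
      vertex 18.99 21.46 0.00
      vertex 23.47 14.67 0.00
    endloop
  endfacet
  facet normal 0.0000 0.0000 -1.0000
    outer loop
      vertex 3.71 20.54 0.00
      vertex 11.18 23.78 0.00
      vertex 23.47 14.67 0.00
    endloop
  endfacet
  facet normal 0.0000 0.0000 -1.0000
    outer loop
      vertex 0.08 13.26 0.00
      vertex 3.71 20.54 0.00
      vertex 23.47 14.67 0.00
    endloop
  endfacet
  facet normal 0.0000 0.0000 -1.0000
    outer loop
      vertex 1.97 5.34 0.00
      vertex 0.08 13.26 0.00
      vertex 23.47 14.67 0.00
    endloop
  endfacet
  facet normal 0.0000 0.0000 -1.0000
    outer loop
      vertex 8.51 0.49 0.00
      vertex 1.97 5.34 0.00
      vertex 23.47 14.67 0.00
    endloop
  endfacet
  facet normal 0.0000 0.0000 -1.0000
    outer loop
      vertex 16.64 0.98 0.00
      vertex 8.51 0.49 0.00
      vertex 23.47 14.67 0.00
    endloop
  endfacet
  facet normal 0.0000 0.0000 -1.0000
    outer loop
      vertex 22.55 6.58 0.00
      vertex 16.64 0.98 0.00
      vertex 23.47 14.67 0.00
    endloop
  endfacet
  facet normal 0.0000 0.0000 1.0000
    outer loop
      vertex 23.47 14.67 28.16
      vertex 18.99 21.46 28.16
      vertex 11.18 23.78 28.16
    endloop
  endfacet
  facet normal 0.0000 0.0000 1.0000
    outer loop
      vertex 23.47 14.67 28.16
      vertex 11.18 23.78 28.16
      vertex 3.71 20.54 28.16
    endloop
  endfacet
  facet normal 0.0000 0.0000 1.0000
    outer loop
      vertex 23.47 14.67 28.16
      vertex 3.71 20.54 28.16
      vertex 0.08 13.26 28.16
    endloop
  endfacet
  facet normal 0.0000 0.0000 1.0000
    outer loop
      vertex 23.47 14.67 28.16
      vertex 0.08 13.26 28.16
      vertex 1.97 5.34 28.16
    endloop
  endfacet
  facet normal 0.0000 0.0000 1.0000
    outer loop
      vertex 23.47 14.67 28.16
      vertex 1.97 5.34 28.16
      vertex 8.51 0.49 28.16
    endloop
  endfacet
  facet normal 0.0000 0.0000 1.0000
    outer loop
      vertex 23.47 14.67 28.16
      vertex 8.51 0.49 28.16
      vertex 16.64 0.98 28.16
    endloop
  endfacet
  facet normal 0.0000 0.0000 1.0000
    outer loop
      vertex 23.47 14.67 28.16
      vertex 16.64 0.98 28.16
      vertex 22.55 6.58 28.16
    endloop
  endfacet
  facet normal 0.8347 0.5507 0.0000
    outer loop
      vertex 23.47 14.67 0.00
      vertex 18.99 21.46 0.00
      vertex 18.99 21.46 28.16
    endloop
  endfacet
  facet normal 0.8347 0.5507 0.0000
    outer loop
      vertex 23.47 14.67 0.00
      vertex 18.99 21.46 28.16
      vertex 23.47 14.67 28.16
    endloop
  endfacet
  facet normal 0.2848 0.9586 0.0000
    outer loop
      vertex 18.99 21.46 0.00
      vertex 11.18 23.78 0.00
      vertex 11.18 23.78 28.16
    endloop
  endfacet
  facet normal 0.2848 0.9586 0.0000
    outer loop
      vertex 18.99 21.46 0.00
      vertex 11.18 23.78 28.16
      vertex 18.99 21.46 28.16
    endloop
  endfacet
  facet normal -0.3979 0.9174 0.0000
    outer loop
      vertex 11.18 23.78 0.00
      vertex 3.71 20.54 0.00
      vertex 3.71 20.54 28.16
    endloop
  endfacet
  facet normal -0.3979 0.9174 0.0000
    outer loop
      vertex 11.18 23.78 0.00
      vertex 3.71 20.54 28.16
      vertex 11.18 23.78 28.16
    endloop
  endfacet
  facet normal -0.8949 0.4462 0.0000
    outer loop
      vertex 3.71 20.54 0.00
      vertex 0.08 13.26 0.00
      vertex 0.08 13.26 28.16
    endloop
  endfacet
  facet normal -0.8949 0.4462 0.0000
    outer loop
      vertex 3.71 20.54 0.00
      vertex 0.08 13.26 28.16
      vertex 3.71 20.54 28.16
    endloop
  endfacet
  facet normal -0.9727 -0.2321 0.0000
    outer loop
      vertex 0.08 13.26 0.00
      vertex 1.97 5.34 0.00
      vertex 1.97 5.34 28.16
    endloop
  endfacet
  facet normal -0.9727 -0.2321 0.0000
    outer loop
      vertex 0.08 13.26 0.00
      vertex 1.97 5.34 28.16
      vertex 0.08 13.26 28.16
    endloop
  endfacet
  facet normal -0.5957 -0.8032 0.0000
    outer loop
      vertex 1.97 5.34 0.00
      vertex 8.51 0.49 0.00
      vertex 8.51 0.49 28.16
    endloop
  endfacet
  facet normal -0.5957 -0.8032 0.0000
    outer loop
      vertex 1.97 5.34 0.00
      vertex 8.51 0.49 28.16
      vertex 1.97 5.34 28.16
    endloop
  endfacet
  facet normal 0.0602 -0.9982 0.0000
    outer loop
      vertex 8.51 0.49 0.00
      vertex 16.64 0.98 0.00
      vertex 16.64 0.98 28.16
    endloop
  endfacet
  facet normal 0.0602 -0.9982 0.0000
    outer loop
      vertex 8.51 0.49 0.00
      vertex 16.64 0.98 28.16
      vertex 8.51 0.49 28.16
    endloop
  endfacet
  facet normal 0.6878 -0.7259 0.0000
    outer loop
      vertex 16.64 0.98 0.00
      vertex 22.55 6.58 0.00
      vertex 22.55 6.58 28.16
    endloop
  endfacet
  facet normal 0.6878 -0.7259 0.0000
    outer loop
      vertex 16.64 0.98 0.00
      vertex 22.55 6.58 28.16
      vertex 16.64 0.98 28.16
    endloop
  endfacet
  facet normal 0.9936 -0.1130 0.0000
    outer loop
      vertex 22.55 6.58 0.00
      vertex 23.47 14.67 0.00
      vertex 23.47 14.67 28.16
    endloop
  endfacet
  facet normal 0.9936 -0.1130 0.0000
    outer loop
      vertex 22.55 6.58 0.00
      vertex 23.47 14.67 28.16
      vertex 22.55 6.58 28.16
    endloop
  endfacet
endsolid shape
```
; perimeter-only toolpath
G21 ; units = mm
G90 ; absolute positioning
G28 ; home
; layer 1
G0 Z4.02
G0 X23.47 Y14.67
G1 X18.99 Y21.46
G1 X11.18 Y23.78
G1 X3.71 Y20.54
G1 X0.08 Y13.26
G1 X1.97 Y5.34
G1 X8.51 Y0.49
G1 X16.64 Y0.98
G1 X22.55 Y6.58
G1 X23.47 Y14.67
; layer 2
G0 Z8.05
G0 X23.47 Y14.67
G1 X18.99 Y21.46
G1 X11.18 Y23.78
G1 X3.71 Y20.54
G1 X0.08 Y13.26
G1 X1.97 Y5.34
G1 X8.51 Y0.49
G1 X16.64 Y0.98
G1 X22.55 Y6.58
G1 X23.47 Y14.67
; layer 3
G0 Z12.07
G0 X23.47 Y14.67
G1 X18.99 Y21.46
G1 X11.18 Y23.78
G1 X3.71 Y20.54
G1 X0.08 Y13.26
G1 X1.97 Y5.34
G1 X8.51 Y0.49
G1 X16.64 Y0.98
G1 X22.55 Y6.58
G1 X23.47 Y14.67
; layer 4
G0 Z16.09
G0 X23.47 Y14.67
G1 X18.99 Y21.46
G1 X11.18 Y23.78
G1 X3.71 Y20.54
G1 X0.08 Y13.26
G1 X1.97 Y5.34
G1 X8.51 Y0.49
G1 X16.64 Y0.98
G1 X22.55 Y6.58
G1 X23.47 Y14.67
; layer 5
G0 Z20.11
G0 X23.47 Y14.67
G1 X18.99 Y21.46
G1 X11.18 Y23.78
G1 X3.71 Y20.54
G1 X0.08 Y13.26
G1 X1.97 Y5.34
G1 X8.51 Y0.49
G1 X16.64 Y0.98
G1 X22.55 Y6.58
G1 X23.47 Y14.67
; layer 6
G0 Z24.14
G0 X23.47 Y14.67
G1 X18.99 Y21.46
G1 X11.18 Y23.78
G1 X3.71 Y20.54
G1 X0.08 Y13.26
G1 X1.97 Y5.34
G1 X8.51 Y0.49
G1 X16.64 Y0.98
G1 X22.55 Y6.58
G1 X23.47 Y14.67
; layer 7
G0 Z28.16
G0 X23.47 Y14.67
G1 X18.99 Y21.46
G1 X11.18 Y23.78
G1 X3.71 Y20.54
G1 X0.08 Y13.26
G1 X1.97 Y5.34
G1 X8.51 Y0.49
G1 X16.64 Y0.98
G1 X22.55 Y6.58
G1 X23.47 Y14.67
M2 ; end

The solid is a regular 9-sided prism (a cylinder approximated with 9 flat sides), circumscribed radius ≈ 11.9 mm, height ≈ 28.2 mm. Slicing at Δz = 4.02 mm — 7 equal slices spanning the solid's height, so layer i sits at z = i·h/7 — gives 7 non-empty perimeters. Each is a 9-segment closed polygon; G0 lifts to the layer z and rapids to the start vertex, then G1 traces the edges.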